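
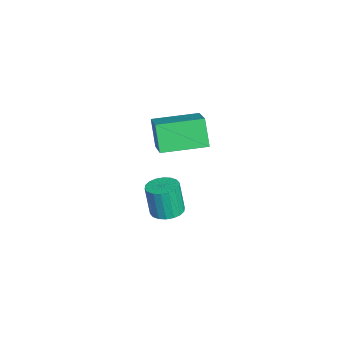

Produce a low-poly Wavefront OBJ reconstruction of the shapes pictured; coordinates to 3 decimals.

v 1.599 -0.612 -4.536
v 2.289 -0.695 -4.451
v 2.091 -0.892 -3.039
v 1.401 -0.808 -3.124
v 2.251 -0.388 -4.414
v 2.053 -0.585 -3.001
v 2.084 -0.126 -4.4
v 1.886 -0.323 -2.988
v 1.822 0.041 -4.414
v 1.623 -0.156 -3.002
v 1.515 0.078 -4.452
v 1.316 -0.119 -3.039
v 1.224 -0.021 -4.507
v 1.026 -0.218 -3.094
v 1.008 -0.237 -4.567
v 0.81 -0.434 -3.155
v 0.909 -0.528 -4.621
v 0.711 -0.725 -3.209
v 0.947 -0.835 -4.659
v 0.749 -1.032 -3.246
v 1.114 -1.097 -4.672
v 0.916 -1.294 -3.26
v 1.377 -1.264 -4.658
v 1.178 -1.461 -3.246
v 1.684 -1.301 -4.621
v 1.485 -1.498 -3.208
v 1.974 -1.202 -4.566
v 1.776 -1.399 -3.153
v 2.19 -0.986 -4.505
v 1.992 -1.183 -3.093
v 1.16 -1.218 0.8
v 2.688 -1.109 1.707
v 0.955 0.667 0.918
v 2.483 0.776 1.824
v 1.817 -1.076 -0.324
v 3.345 -0.967 0.582
v 1.612 0.809 -0.207
v 3.14 0.918 0.7
f 2 1 5
f 2 5 3
f 3 5 6
f 3 6 4
f 5 1 7
f 5 7 6
f 6 7 8
f 6 8 4
f 7 1 9
f 7 9 8
f 8 9 10
f 8 10 4
f 9 1 11
f 9 11 10
f 10 11 12
f 10 12 4
f 11 1 13
f 11 13 12
f 12 13 14
f 12 14 4
f 13 1 15
f 13 15 14
f 14 15 16
f 14 16 4
f 15 1 17
f 15 17 16
f 16 17 18
f 16 18 4
f 17 1 19
f 17 19 18
f 18 19 20
f 18 20 4
f 19 1 21
f 19 21 20
f 20 21 22
f 20 22 4
f 21 1 23
f 21 23 22
f 22 23 24
f 22 24 4
f 23 1 25
f 23 25 24
f 24 25 26
f 24 26 4
f 25 1 27
f 25 27 26
f 26 27 28
f 26 28 4
f 27 1 29
f 27 29 28
f 28 29 30
f 28 30 4
f 29 1 2
f 29 2 30
f 30 2 3
f 30 3 4
f 32 34 31
f 35 32 31
f 31 34 33
f 33 35 31
f 32 38 34
f 36 32 35
f 36 38 32
f 34 38 33
f 37 35 33
f 33 38 37
f 37 36 35
f 38 36 37



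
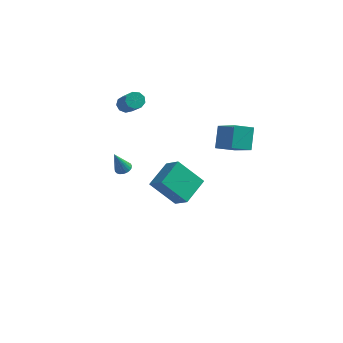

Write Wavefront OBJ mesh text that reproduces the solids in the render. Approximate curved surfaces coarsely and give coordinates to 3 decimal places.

v -2.407 -0.981 1.66
v -1.965 -1.226 1.724
v -2.813 -1.339 3.08
v -1.916 -1.029 1.788
v -1.952 -0.824 1.829
v -2.067 -0.647 1.841
v -2.241 -0.527 1.822
v -2.444 -0.485 1.774
v -2.64 -0.529 1.707
v -2.796 -0.652 1.632
v -2.885 -0.831 1.561
v -2.891 -1.036 1.508
v -2.814 -1.232 1.481
v -2.666 -1.384 1.484
v -2.474 -1.466 1.518
v -2.27 -1.465 1.577
v -2.09 -1.38 1.65
v -3.747 4.218 2.898
v -3.326 4.638 2.978
v -2.412 3.442 4.443
v -2.833 3.022 4.362
v -3.642 4.706 3.231
v -2.728 3.51 4.695
v -4.007 4.546 3.327
v -3.094 3.35 4.792
v -4.25 4.232 3.223
v -3.337 3.036 4.688
v -4.258 3.912 2.967
v -3.345 2.716 4.432
v -4.027 3.735 2.678
v -3.113 2.539 4.143
v -3.664 3.784 2.492
v -2.751 2.588 3.957
v -3.34 4.036 2.496
v -2.427 2.84 3.96
v -3.207 4.373 2.687
v -2.293 3.177 4.152
v -0.543 3.236 -4.792
v -2.113 3.207 -3.295
v 0.032 4.943 -4.157
v -1.538 4.914 -2.66
v 0.358 2.586 -3.86
v -1.212 2.557 -2.363
v 0.933 4.293 -3.225
v -0.637 4.264 -1.728
v 1.813 3.323 0.827
v 3.065 2.086 2.13
v 1.701 4.389 1.947
v 2.953 3.151 3.25
v 2.827 3.889 0.39
v 4.079 2.651 1.693
v 2.715 4.954 1.51
v 3.967 3.717 2.813
f 2 1 4
f 2 4 3
f 4 1 5
f 4 5 3
f 5 1 6
f 5 6 3
f 6 1 7
f 6 7 3
f 7 1 8
f 7 8 3
f 8 1 9
f 8 9 3
f 9 1 10
f 9 10 3
f 10 1 11
f 10 11 3
f 11 1 12
f 11 12 3
f 12 1 13
f 12 13 3
f 13 1 14
f 13 14 3
f 14 1 15
f 14 15 3
f 15 1 16
f 15 16 3
f 16 1 17
f 16 17 3
f 17 1 2
f 17 2 3
f 19 18 22
f 19 22 20
f 20 22 23
f 20 23 21
f 22 18 24
f 22 24 23
f 23 24 25
f 23 25 21
f 24 18 26
f 24 26 25
f 25 26 27
f 25 27 21
f 26 18 28
f 26 28 27
f 27 28 29
f 27 29 21
f 28 18 30
f 28 30 29
f 29 30 31
f 29 31 21
f 30 18 32
f 30 32 31
f 31 32 33
f 31 33 21
f 32 18 34
f 32 34 33
f 33 34 35
f 33 35 21
f 34 18 36
f 34 36 35
f 35 36 37
f 35 37 21
f 36 18 19
f 36 19 37
f 37 19 20
f 37 20 21
f 39 41 38
f 42 39 38
f 38 41 40
f 40 42 38
f 39 45 41
f 43 39 42
f 43 45 39
f 41 45 40
f 44 42 40
f 40 45 44
f 44 43 42
f 45 43 44
f 47 49 46
f 50 47 46
f 46 49 48
f 48 50 46
f 47 53 49
f 51 47 50
f 51 53 47
f 49 53 48
f 52 50 48
f 48 53 52
f 52 51 50
f 53 51 52



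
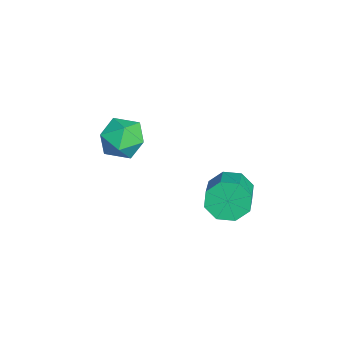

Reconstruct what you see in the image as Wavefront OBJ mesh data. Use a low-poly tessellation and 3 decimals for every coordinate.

v -2.685 -2.936 1.226
v -2.26 -3.437 2.178
v -4.42 -3.123 1.902
v -3.995 -3.624 2.854
v -3.806 -2.499 2.659
v -2.734 -2.384 2.241
v -3.946 -4.176 1.839
v -2.874 -4.061 1.421
v -3.039 -4.203 2.557
v -2.953 -3.167 3.064
v -3.727 -3.393 1.016
v -3.641 -2.357 1.523
v 0.468 1.046 1.718
v 0.805 0.567 0.907
v 2.41 0.335 1.712
v 2.072 0.814 2.522
v 0.93 1.321 0.875
v 2.535 1.09 1.68
v 0.784 1.914 1.336
v 2.389 1.683 2.141
v 0.453 1.998 2.021
v 2.058 1.767 2.826
v 0.13 1.525 2.528
v 1.735 1.293 3.333
v 0.005 0.77 2.56
v 1.61 0.539 3.365
v 0.151 0.177 2.099
v 1.756 -0.054 2.904
v 0.482 0.093 1.414
v 2.087 -0.138 2.219
f 1 12 6
f 1 6 2
f 1 2 8
f 1 8 11
f 1 11 12
f 2 6 10
f 6 12 5
f 12 11 3
f 11 8 7
f 8 2 9
f 4 10 5
f 4 5 3
f 4 3 7
f 4 7 9
f 4 9 10
f 5 10 6
f 3 5 12
f 7 3 11
f 9 7 8
f 10 9 2
f 14 13 17
f 14 17 15
f 15 17 18
f 15 18 16
f 17 13 19
f 17 19 18
f 18 19 20
f 18 20 16
f 19 13 21
f 19 21 20
f 20 21 22
f 20 22 16
f 21 13 23
f 21 23 22
f 22 23 24
f 22 24 16
f 23 13 25
f 23 25 24
f 24 25 26
f 24 26 16
f 25 13 27
f 25 27 26
f 26 27 28
f 26 28 16
f 27 13 29
f 27 29 28
f 28 29 30
f 28 30 16
f 29 13 14
f 29 14 30
f 30 14 15
f 30 15 16



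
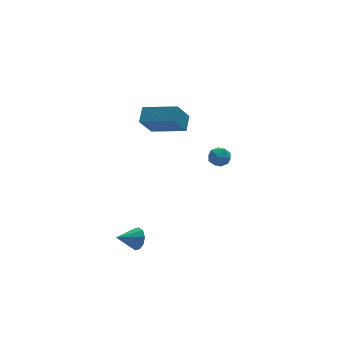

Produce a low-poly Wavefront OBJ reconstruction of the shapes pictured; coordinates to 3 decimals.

v -2.634 -2.605 -2.911
v -2.425 -2.298 -2.366
v -3.706 -2.695 -2.449
v -2.561 -2.015 -2.626
v -2.725 -1.957 -2.995
v -2.854 -2.147 -3.332
v -2.9 -2.512 -3.508
v -2.844 -2.913 -3.456
v -2.708 -3.196 -3.196
v -2.544 -3.254 -2.827
v -2.415 -3.064 -2.49
v -2.369 -2.699 -2.314
v 1.423 1.434 1.178
v 0.637 1.017 2.323
v 0.053 2.673 0.69
v -0.732 2.255 1.835
v 1.852 2.125 1.725
v 1.067 1.707 2.87
v 0.483 3.363 1.237
v -0.303 2.946 2.382
v 3.147 2.717 -2.332
v 3.39 3.02 -1.757
v 4.19 2.66 -2.743
v 4.433 2.963 -2.168
v 4.178 2.318 -2.139
v 3.533 2.353 -1.885
v 4.047 3.327 -2.615
v 3.402 3.362 -2.361
v 3.946 3.397 -1.932
v 4.027 2.773 -1.638
v 3.553 2.907 -2.862
v 3.634 2.283 -2.568
f 2 1 4
f 2 4 3
f 4 1 5
f 4 5 3
f 5 1 6
f 5 6 3
f 6 1 7
f 6 7 3
f 7 1 8
f 7 8 3
f 8 1 9
f 8 9 3
f 9 1 10
f 9 10 3
f 10 1 11
f 10 11 3
f 11 1 12
f 11 12 3
f 12 1 2
f 12 2 3
f 14 16 13
f 17 14 13
f 13 16 15
f 15 17 13
f 14 20 16
f 18 14 17
f 18 20 14
f 16 20 15
f 19 17 15
f 15 20 19
f 19 18 17
f 20 18 19
f 21 32 26
f 21 26 22
f 21 22 28
f 21 28 31
f 21 31 32
f 22 26 30
f 26 32 25
f 32 31 23
f 31 28 27
f 28 22 29
f 24 30 25
f 24 25 23
f 24 23 27
f 24 27 29
f 24 29 30
f 25 30 26
f 23 25 32
f 27 23 31
f 29 27 28
f 30 29 22



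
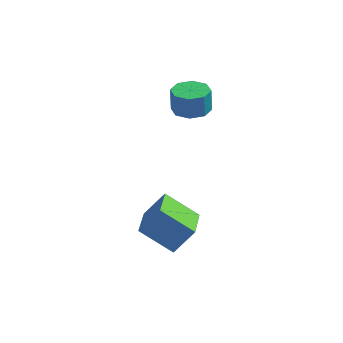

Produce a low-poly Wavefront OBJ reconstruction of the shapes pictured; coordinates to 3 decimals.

v 1.494 2.876 1.46
v 2.004 3.45 1.41
v 1.956 3.579 2.411
v 1.446 3.004 2.46
v 1.448 3.638 1.359
v 1.399 3.766 2.36
v 0.919 3.378 1.367
v 0.87 3.507 2.368
v 0.727 2.825 1.429
v 0.678 2.954 2.43
v 0.984 2.301 1.509
v 0.936 2.43 2.51
v 1.541 2.114 1.56
v 1.492 2.242 2.561
v 2.07 2.373 1.552
v 2.021 2.502 2.553
v 2.262 2.926 1.49
v 2.213 3.055 2.491
v 0.164 -1.179 -2.318
v 0.907 -0.842 -1.294
v 0.101 0.334 -2.769
v 0.844 0.671 -1.745
v 1.496 -1.391 -3.215
v 2.239 -1.054 -2.191
v 1.433 0.122 -3.666
v 2.176 0.459 -2.642
f 2 1 5
f 2 5 3
f 3 5 6
f 3 6 4
f 5 1 7
f 5 7 6
f 6 7 8
f 6 8 4
f 7 1 9
f 7 9 8
f 8 9 10
f 8 10 4
f 9 1 11
f 9 11 10
f 10 11 12
f 10 12 4
f 11 1 13
f 11 13 12
f 12 13 14
f 12 14 4
f 13 1 15
f 13 15 14
f 14 15 16
f 14 16 4
f 15 1 17
f 15 17 16
f 16 17 18
f 16 18 4
f 17 1 2
f 17 2 18
f 18 2 3
f 18 3 4
f 20 22 19
f 23 20 19
f 19 22 21
f 21 23 19
f 20 26 22
f 24 20 23
f 24 26 20
f 22 26 21
f 25 23 21
f 21 26 25
f 25 24 23
f 26 24 25



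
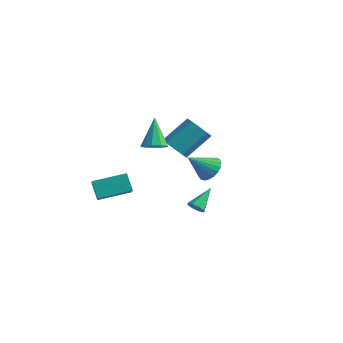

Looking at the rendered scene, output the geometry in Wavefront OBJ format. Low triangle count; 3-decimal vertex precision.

v -1.601 1.793 0.237
v -0.75 1.883 -0.24
v -0.127 3.456 1.165
v -0.979 3.367 1.643
v -1.206 2.298 -0.504
v -0.583 3.872 0.902
v -1.847 2.477 -0.42
v -1.224 4.051 0.985
v -2.372 2.336 -0.029
v -1.75 3.91 1.376
v -2.538 1.941 0.486
v -1.915 3.515 1.892
v -2.265 1.477 0.885
v -1.642 3.05 2.291
v -1.682 1.16 0.981
v -1.059 2.734 2.387
v -1.061 1.14 0.729
v -0.438 2.714 2.134
v -0.693 1.425 0.246
v -0.07 2.999 1.652
v 2.753 -1.487 -1.585
v 3.343 -1.471 -1.592
v 2.727 -0.093 -0.595
v 3.16 -1.234 -1.93
v 2.739 -1.145 -2.066
v 2.326 -1.257 -1.921
v 2.164 -1.503 -1.579
v 2.347 -1.74 -1.241
v 2.768 -1.828 -1.104
v 3.181 -1.717 -1.25
v -3.822 -3.114 -1.359
v -2.7 -4.294 -0.197
v -2.558 -1.502 -0.942
v -1.437 -2.682 0.221
v -3.103 -3.418 -2.361
v -1.982 -4.598 -1.198
v -1.84 -1.806 -1.943
v -0.718 -2.986 -0.781
v -1.048 4.491 -2.541
v -0.395 4.781 -1.885
v -1.792 3.269 -1.259
v -0.7 5.036 -1.819
v -1.065 5.198 -1.877
v -1.427 5.236 -2.05
v -1.724 5.146 -2.308
v -1.904 4.943 -2.606
v -1.936 4.661 -2.893
v -1.814 4.35 -3.119
v -1.561 4.063 -3.245
v -1.218 3.85 -3.249
v -0.846 3.748 -3.131
v -0.509 3.774 -2.911
v -0.266 3.924 -2.627
v -0.157 4.172 -2.328
v -0.203 4.475 -2.065
v -1.644 0.043 1.184
v -1.17 0.721 1.036
v -2.456 0.997 2.956
v -1.678 0.775 0.774
v -2.17 0.487 0.704
v -2.416 -0.009 0.858
v -2.3 -0.481 1.165
v -1.877 -0.707 1.481
v -1.345 -0.583 1.658
v -0.952 -0.166 1.614
v -0.883 0.349 1.368
f 2 1 5
f 2 5 3
f 3 5 6
f 3 6 4
f 5 1 7
f 5 7 6
f 6 7 8
f 6 8 4
f 7 1 9
f 7 9 8
f 8 9 10
f 8 10 4
f 9 1 11
f 9 11 10
f 10 11 12
f 10 12 4
f 11 1 13
f 11 13 12
f 12 13 14
f 12 14 4
f 13 1 15
f 13 15 14
f 14 15 16
f 14 16 4
f 15 1 17
f 15 17 16
f 16 17 18
f 16 18 4
f 17 1 19
f 17 19 18
f 18 19 20
f 18 20 4
f 19 1 2
f 19 2 20
f 20 2 3
f 20 3 4
f 22 21 24
f 22 24 23
f 24 21 25
f 24 25 23
f 25 21 26
f 25 26 23
f 26 21 27
f 26 27 23
f 27 21 28
f 27 28 23
f 28 21 29
f 28 29 23
f 29 21 30
f 29 30 23
f 30 21 22
f 30 22 23
f 32 34 31
f 35 32 31
f 31 34 33
f 33 35 31
f 32 38 34
f 36 32 35
f 36 38 32
f 34 38 33
f 37 35 33
f 33 38 37
f 37 36 35
f 38 36 37
f 40 39 42
f 40 42 41
f 42 39 43
f 42 43 41
f 43 39 44
f 43 44 41
f 44 39 45
f 44 45 41
f 45 39 46
f 45 46 41
f 46 39 47
f 46 47 41
f 47 39 48
f 47 48 41
f 48 39 49
f 48 49 41
f 49 39 50
f 49 50 41
f 50 39 51
f 50 51 41
f 51 39 52
f 51 52 41
f 52 39 53
f 52 53 41
f 53 39 54
f 53 54 41
f 54 39 55
f 54 55 41
f 55 39 40
f 55 40 41
f 57 56 59
f 57 59 58
f 59 56 60
f 59 60 58
f 60 56 61
f 60 61 58
f 61 56 62
f 61 62 58
f 62 56 63
f 62 63 58
f 63 56 64
f 63 64 58
f 64 56 65
f 64 65 58
f 65 56 66
f 65 66 58
f 66 56 57
f 66 57 58



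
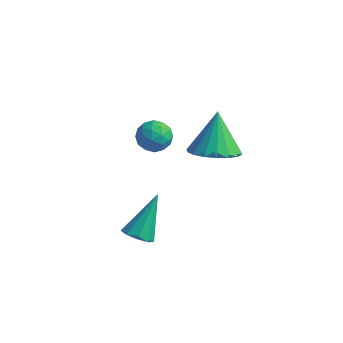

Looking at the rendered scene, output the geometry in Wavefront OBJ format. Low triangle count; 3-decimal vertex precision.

v 0.905 2.282 0.382
v 1.411 1.549 0.899
v 0.555 3.138 1.938
v 1.741 1.854 0.806
v 1.905 2.243 0.629
v 1.871 2.641 0.403
v 1.646 2.967 0.172
v 1.274 3.158 -0.016
v 0.829 3.175 -0.126
v 0.4 3.016 -0.135
v 0.07 2.711 -0.042
v -0.094 2.321 0.135
v -0.06 1.924 0.361
v 0.165 1.598 0.592
v 0.537 1.407 0.78
v 0.982 1.389 0.89
v 0.387 -2.342 -0.798
v 0.752 -1.958 -1.157
v 0.513 -1.118 0.638
v 0.33 -1.854 -1.208
v -0.066 -1.978 -1.067
v -0.25 -2.272 -0.8
v -0.136 -2.599 -0.532
v 0.223 -2.805 -0.388
v 0.658 -2.794 -0.436
v 0.966 -2.572 -0.653
v 1.003 -2.242 -0.937
v -0.769 0.338 2.596
v -0.126 0.458 2.333
v -0.374 -0.578 3.147
v 0.269 -0.458 2.884
v -0.004 -0.018 3.362
v -0.248 0.548 3.021
v -0.252 -0.668 2.459
v -0.496 -0.102 2.118
v 0.193 -0.164 2.249
v 0.347 0.238 2.807
v -0.847 -0.358 2.673
v -0.693 0.044 3.231
v -0.483 0.478 2.416
v -0.017 -0.598 3.064
v -0.178 -0.34 3.345
v 0.2 -0.269 3.19
v -0.554 0.532 2.82
v -0.176 0.602 2.666
v -0.104 0.322 3.271
v -0.324 -0.722 2.814
v 0.054 -0.652 2.66
v -0.7 0.149 2.29
v -0.322 0.22 2.135
v -0.396 -0.442 2.209
v 0.083 0.183 2.212
v 0.316 -0.355 2.536
v 0.01 -0.479 2.286
v -0.134 -0.146 2.086
v 0.173 0.419 2.54
v 0.406 -0.119 2.864
v 0.245 0.14 3.145
v 0.102 0.472 2.944
v 0.361 0.054 2.49
v -0.906 -0.001 2.616
v -0.673 -0.539 2.94
v -0.602 -0.592 2.536
v -0.745 -0.26 2.335
v -0.816 0.235 2.944
v -0.583 -0.303 3.268
v -0.366 0.026 3.394
v -0.51 0.359 3.194
v -0.861 -0.174 2.99
f 2 1 4
f 2 4 3
f 4 1 5
f 4 5 3
f 5 1 6
f 5 6 3
f 6 1 7
f 6 7 3
f 7 1 8
f 7 8 3
f 8 1 9
f 8 9 3
f 9 1 10
f 9 10 3
f 10 1 11
f 10 11 3
f 11 1 12
f 11 12 3
f 12 1 13
f 12 13 3
f 13 1 14
f 13 14 3
f 14 1 15
f 14 15 3
f 15 1 16
f 15 16 3
f 16 1 2
f 16 2 3
f 18 17 20
f 18 20 19
f 20 17 21
f 20 21 19
f 21 17 22
f 21 22 19
f 22 17 23
f 22 23 19
f 23 17 24
f 23 24 19
f 24 17 25
f 24 25 19
f 25 17 26
f 25 26 19
f 26 17 27
f 26 27 19
f 27 17 18
f 27 18 19
f 28 65 44
f 65 39 68
f 44 68 33
f 65 68 44
f 28 44 40
f 44 33 45
f 40 45 29
f 44 45 40
f 28 40 49
f 40 29 50
f 49 50 35
f 40 50 49
f 28 49 61
f 49 35 64
f 61 64 38
f 49 64 61
f 28 61 65
f 61 38 69
f 65 69 39
f 61 69 65
f 29 45 56
f 45 33 59
f 56 59 37
f 45 59 56
f 33 68 46
f 68 39 67
f 46 67 32
f 68 67 46
f 39 69 66
f 69 38 62
f 66 62 30
f 69 62 66
f 38 64 63
f 64 35 51
f 63 51 34
f 64 51 63
f 35 50 55
f 50 29 52
f 55 52 36
f 50 52 55
f 31 57 43
f 57 37 58
f 43 58 32
f 57 58 43
f 31 43 41
f 43 32 42
f 41 42 30
f 43 42 41
f 31 41 48
f 41 30 47
f 48 47 34
f 41 47 48
f 31 48 53
f 48 34 54
f 53 54 36
f 48 54 53
f 31 53 57
f 53 36 60
f 57 60 37
f 53 60 57
f 32 58 46
f 58 37 59
f 46 59 33
f 58 59 46
f 30 42 66
f 42 32 67
f 66 67 39
f 42 67 66
f 34 47 63
f 47 30 62
f 63 62 38
f 47 62 63
f 36 54 55
f 54 34 51
f 55 51 35
f 54 51 55
f 37 60 56
f 60 36 52
f 56 52 29
f 60 52 56



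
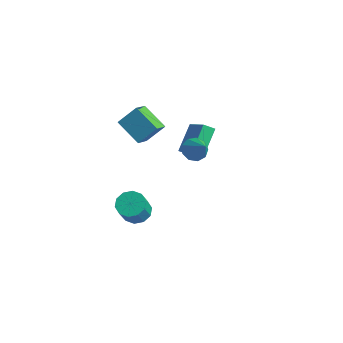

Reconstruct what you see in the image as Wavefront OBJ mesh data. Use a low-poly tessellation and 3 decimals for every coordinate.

v 2.481 0.694 2.964
v 2.993 0.426 2.383
v 3.639 0.366 4.136
v 3.067 0.976 2.464
v 2.866 1.394 2.78
v 2.485 1.485 3.181
v 2.102 1.205 3.481
v 1.897 0.687 3.539
v 1.964 0.171 3.328
v 2.274 -0.099 2.946
v 2.68 0.001 2.573
v -0.398 2.262 0.052
v -0.92 3.75 1.331
v 0.06 2.775 -0.357
v -0.463 4.262 0.922
v 1.183 1.798 1.238
v 0.66 3.285 2.517
v 1.64 2.31 0.829
v 1.118 3.798 2.108
v -0.414 -0.999 2.794
v -2.068 -1.03 3.709
v -0.821 0.069 2.095
v -2.474 0.038 3.01
v 0.174 -0.058 3.89
v -1.479 -0.089 4.805
v -0.232 1.01 3.191
v -1.886 0.979 4.106
v -1.248 -0.419 -4.514
v -0.772 -1.078 -5.006
v -0.396 -1.919 -3.519
v -0.872 -1.261 -3.026
v -0.395 -0.652 -4.861
v -0.019 -1.494 -3.373
v -0.343 -0.137 -4.583
v 0.032 -0.979 -3.095
v -0.637 0.269 -4.278
v -0.262 -0.572 -2.791
v -1.164 0.413 -4.064
v -0.789 -0.428 -2.576
v -1.724 0.239 -4.021
v -1.348 -0.602 -2.534
v -2.101 -0.186 -4.167
v -1.725 -1.028 -2.679
v -2.152 -0.701 -4.445
v -1.777 -1.543 -2.957
v -1.858 -1.108 -4.749
v -1.483 -1.949 -3.262
v -1.331 -1.252 -4.964
v -0.956 -2.093 -3.476
f 2 1 4
f 2 4 3
f 4 1 5
f 4 5 3
f 5 1 6
f 5 6 3
f 6 1 7
f 6 7 3
f 7 1 8
f 7 8 3
f 8 1 9
f 8 9 3
f 9 1 10
f 9 10 3
f 10 1 11
f 10 11 3
f 11 1 2
f 11 2 3
f 13 15 12
f 16 13 12
f 12 15 14
f 14 16 12
f 13 19 15
f 17 13 16
f 17 19 13
f 15 19 14
f 18 16 14
f 14 19 18
f 18 17 16
f 19 17 18
f 21 23 20
f 24 21 20
f 20 23 22
f 22 24 20
f 21 27 23
f 25 21 24
f 25 27 21
f 23 27 22
f 26 24 22
f 22 27 26
f 26 25 24
f 27 25 26
f 29 28 32
f 29 32 30
f 30 32 33
f 30 33 31
f 32 28 34
f 32 34 33
f 33 34 35
f 33 35 31
f 34 28 36
f 34 36 35
f 35 36 37
f 35 37 31
f 36 28 38
f 36 38 37
f 37 38 39
f 37 39 31
f 38 28 40
f 38 40 39
f 39 40 41
f 39 41 31
f 40 28 42
f 40 42 41
f 41 42 43
f 41 43 31
f 42 28 44
f 42 44 43
f 43 44 45
f 43 45 31
f 44 28 46
f 44 46 45
f 45 46 47
f 45 47 31
f 46 28 48
f 46 48 47
f 47 48 49
f 47 49 31
f 48 28 29
f 48 29 49
f 49 29 30
f 49 30 31



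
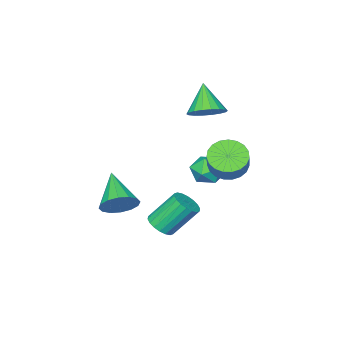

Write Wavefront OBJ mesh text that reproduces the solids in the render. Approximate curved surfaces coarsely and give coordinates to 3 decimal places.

v 3.755 -1.572 -2.008
v 4.582 -2.08 -2.146
v 2.945 -3.208 -0.852
v 4.66 -1.817 -1.72
v 4.495 -1.489 -1.37
v 4.132 -1.182 -1.191
v 3.668 -0.981 -1.231
v 3.228 -0.938 -1.479
v 2.929 -1.065 -1.869
v 2.851 -1.328 -2.296
v 3.016 -1.656 -2.645
v 3.379 -1.963 -2.824
v 3.843 -2.164 -2.784
v 4.283 -2.207 -2.536
v -2.054 -2.129 1.956
v -1.36 -1.699 2.516
v -2.626 -3.091 3.404
v -1.704 -1.427 2.56
v -2.118 -1.295 2.485
v -2.519 -1.327 2.305
v -2.827 -1.519 2.056
v -2.983 -1.831 1.787
v -2.955 -2.203 1.552
v -2.748 -2.559 1.396
v -2.404 -2.831 1.352
v -1.991 -2.963 1.427
v -1.59 -2.931 1.607
v -1.281 -2.739 1.856
v -1.125 -2.427 2.125
v -1.154 -2.056 2.36
v -2.13 -0.649 -0.97
v -1.241 -0.975 -1.323
v -0.481 -0.156 -0.163
v -1.37 0.169 0.19
v -1.296 -0.618 -1.538
v -0.536 0.2 -0.379
v -1.495 -0.267 -1.656
v -0.734 0.551 -0.496
v -1.803 0.017 -1.655
v -1.043 0.836 -0.495
v -2.168 0.187 -1.535
v -1.408 1.005 -0.375
v -2.527 0.212 -1.317
v -1.767 1.03 -0.158
v -2.817 0.088 -1.04
v -2.057 0.907 0.12
v -2.988 -0.163 -0.75
v -2.228 0.655 0.409
v -3.011 -0.499 -0.499
v -2.251 0.32 0.661
v -2.881 -0.86 -0.328
v -2.121 -0.042 0.831
v -2.622 -1.185 -0.269
v -1.862 -0.367 0.89
v -2.278 -1.417 -0.331
v -1.517 -0.599 0.829
v -1.908 -1.517 -0.503
v -1.148 -0.699 0.656
v -1.576 -1.466 -0.756
v -0.816 -0.648 0.403
v -1.341 -1.274 -1.046
v -0.58 -0.456 0.114
v 2.051 -0.665 -3.627
v 2.71 -0.658 -3.208
v 1.727 0.093 -1.675
v 1.069 0.085 -2.093
v 2.711 -0.346 -3.36
v 1.729 0.405 -1.827
v 2.582 -0.097 -3.565
v 1.599 0.654 -2.031
v 2.348 0.039 -3.782
v 1.365 0.79 -2.248
v 2.055 0.036 -3.968
v 1.072 0.787 -2.435
v 1.761 -0.106 -4.087
v 0.779 0.645 -2.553
v 1.525 -0.359 -4.114
v 0.542 0.392 -2.581
v 1.393 -0.673 -4.045
v 0.41 0.078 -2.512
v 1.391 -0.985 -3.893
v 0.409 -0.234 -2.36
v 1.521 -1.234 -3.689
v 0.538 -0.483 -2.155
v 1.755 -1.37 -3.472
v 0.772 -0.619 -1.938
v 2.048 -1.367 -3.285
v 1.065 -0.616 -1.752
v 2.341 -1.225 -3.167
v 1.359 -0.474 -1.633
v 2.578 -0.972 -3.139
v 1.595 -0.221 -1.606
v -2.229 -1.677 -2.786
v -1.589 -1.97 -2.107
v -3.191 -2.87 -2.393
v -2.551 -3.163 -1.714
v -3.043 -2.326 -1.595
v -2.448 -1.589 -1.837
v -2.332 -3.251 -2.663
v -1.737 -2.514 -2.905
v -1.653 -2.943 -2.031
v -2.092 -2.371 -1.37
v -2.688 -2.469 -3.13
v -3.127 -1.897 -2.469
f 2 1 4
f 2 4 3
f 4 1 5
f 4 5 3
f 5 1 6
f 5 6 3
f 6 1 7
f 6 7 3
f 7 1 8
f 7 8 3
f 8 1 9
f 8 9 3
f 9 1 10
f 9 10 3
f 10 1 11
f 10 11 3
f 11 1 12
f 11 12 3
f 12 1 13
f 12 13 3
f 13 1 14
f 13 14 3
f 14 1 2
f 14 2 3
f 16 15 18
f 16 18 17
f 18 15 19
f 18 19 17
f 19 15 20
f 19 20 17
f 20 15 21
f 20 21 17
f 21 15 22
f 21 22 17
f 22 15 23
f 22 23 17
f 23 15 24
f 23 24 17
f 24 15 25
f 24 25 17
f 25 15 26
f 25 26 17
f 26 15 27
f 26 27 17
f 27 15 28
f 27 28 17
f 28 15 29
f 28 29 17
f 29 15 30
f 29 30 17
f 30 15 16
f 30 16 17
f 32 31 35
f 32 35 33
f 33 35 36
f 33 36 34
f 35 31 37
f 35 37 36
f 36 37 38
f 36 38 34
f 37 31 39
f 37 39 38
f 38 39 40
f 38 40 34
f 39 31 41
f 39 41 40
f 40 41 42
f 40 42 34
f 41 31 43
f 41 43 42
f 42 43 44
f 42 44 34
f 43 31 45
f 43 45 44
f 44 45 46
f 44 46 34
f 45 31 47
f 45 47 46
f 46 47 48
f 46 48 34
f 47 31 49
f 47 49 48
f 48 49 50
f 48 50 34
f 49 31 51
f 49 51 50
f 50 51 52
f 50 52 34
f 51 31 53
f 51 53 52
f 52 53 54
f 52 54 34
f 53 31 55
f 53 55 54
f 54 55 56
f 54 56 34
f 55 31 57
f 55 57 56
f 56 57 58
f 56 58 34
f 57 31 59
f 57 59 58
f 58 59 60
f 58 60 34
f 59 31 61
f 59 61 60
f 60 61 62
f 60 62 34
f 61 31 32
f 61 32 62
f 62 32 33
f 62 33 34
f 64 63 67
f 64 67 65
f 65 67 68
f 65 68 66
f 67 63 69
f 67 69 68
f 68 69 70
f 68 70 66
f 69 63 71
f 69 71 70
f 70 71 72
f 70 72 66
f 71 63 73
f 71 73 72
f 72 73 74
f 72 74 66
f 73 63 75
f 73 75 74
f 74 75 76
f 74 76 66
f 75 63 77
f 75 77 76
f 76 77 78
f 76 78 66
f 77 63 79
f 77 79 78
f 78 79 80
f 78 80 66
f 79 63 81
f 79 81 80
f 80 81 82
f 80 82 66
f 81 63 83
f 81 83 82
f 82 83 84
f 82 84 66
f 83 63 85
f 83 85 84
f 84 85 86
f 84 86 66
f 85 63 87
f 85 87 86
f 86 87 88
f 86 88 66
f 87 63 89
f 87 89 88
f 88 89 90
f 88 90 66
f 89 63 91
f 89 91 90
f 90 91 92
f 90 92 66
f 91 63 64
f 91 64 92
f 92 64 65
f 92 65 66
f 93 104 98
f 93 98 94
f 93 94 100
f 93 100 103
f 93 103 104
f 94 98 102
f 98 104 97
f 104 103 95
f 103 100 99
f 100 94 101
f 96 102 97
f 96 97 95
f 96 95 99
f 96 99 101
f 96 101 102
f 97 102 98
f 95 97 104
f 99 95 103
f 101 99 100
f 102 101 94



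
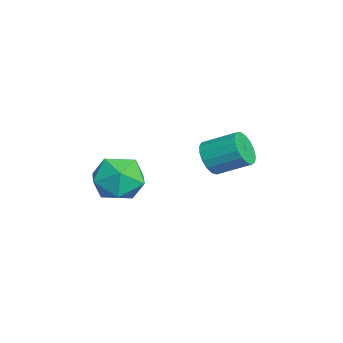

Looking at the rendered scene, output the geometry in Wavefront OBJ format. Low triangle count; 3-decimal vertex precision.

v -0.151 2.206 -2.963
v 0.313 2.425 -3.615
v 0.716 3.733 -2.889
v 0.251 3.514 -2.237
v -0.044 2.58 -3.696
v 0.359 3.888 -2.97
v -0.425 2.649 -3.609
v -0.023 3.957 -2.883
v -0.744 2.616 -3.374
v -0.341 3.925 -2.648
v -0.927 2.49 -3.045
v -0.524 3.799 -2.319
v -0.932 2.298 -2.697
v -0.529 3.607 -1.971
v -0.759 2.086 -2.41
v -0.356 3.394 -1.684
v -0.446 1.9 -2.25
v -0.043 3.209 -1.523
v -0.066 1.785 -2.253
v 0.337 3.094 -1.526
v 0.295 1.766 -2.419
v 0.698 3.075 -1.692
v 0.553 1.848 -2.709
v 0.956 3.157 -1.983
v 0.65 2.012 -3.058
v 1.053 3.32 -2.332
v 0.563 2.22 -3.385
v 0.966 3.528 -2.659
v 2.221 -0.752 -1.622
v 2.981 -0.471 -2.463
v 1.799 -2.349 -2.537
v 2.559 -2.068 -3.378
v 2.945 -2.353 -2.314
v 3.206 -1.366 -1.748
v 1.574 -1.454 -3.252
v 1.835 -0.467 -2.686
v 2.581 -0.905 -3.47
v 3.428 -1.461 -2.89
v 1.352 -1.359 -2.11
v 2.199 -1.915 -1.53
f 2 1 5
f 2 5 3
f 3 5 6
f 3 6 4
f 5 1 7
f 5 7 6
f 6 7 8
f 6 8 4
f 7 1 9
f 7 9 8
f 8 9 10
f 8 10 4
f 9 1 11
f 9 11 10
f 10 11 12
f 10 12 4
f 11 1 13
f 11 13 12
f 12 13 14
f 12 14 4
f 13 1 15
f 13 15 14
f 14 15 16
f 14 16 4
f 15 1 17
f 15 17 16
f 16 17 18
f 16 18 4
f 17 1 19
f 17 19 18
f 18 19 20
f 18 20 4
f 19 1 21
f 19 21 20
f 20 21 22
f 20 22 4
f 21 1 23
f 21 23 22
f 22 23 24
f 22 24 4
f 23 1 25
f 23 25 24
f 24 25 26
f 24 26 4
f 25 1 27
f 25 27 26
f 26 27 28
f 26 28 4
f 27 1 2
f 27 2 28
f 28 2 3
f 28 3 4
f 29 40 34
f 29 34 30
f 29 30 36
f 29 36 39
f 29 39 40
f 30 34 38
f 34 40 33
f 40 39 31
f 39 36 35
f 36 30 37
f 32 38 33
f 32 33 31
f 32 31 35
f 32 35 37
f 32 37 38
f 33 38 34
f 31 33 40
f 35 31 39
f 37 35 36
f 38 37 30



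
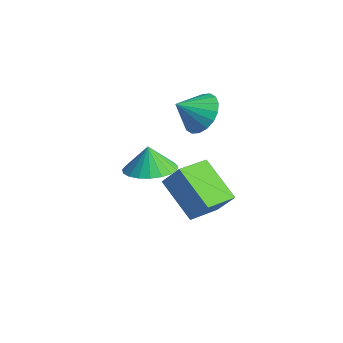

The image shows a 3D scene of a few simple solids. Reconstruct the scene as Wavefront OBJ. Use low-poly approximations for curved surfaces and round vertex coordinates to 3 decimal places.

v 1.804 -1.469 -1.068
v 2.398 -1.144 -0.138
v 1.571 -0.021 -1.426
v 2.165 0.304 -0.496
v 3.455 -1.464 -2.124
v 4.049 -1.139 -1.194
v 3.222 -0.016 -2.482
v 3.816 0.309 -1.552
v 2.636 -0.349 2.698
v 3.462 -0.735 2.577
v 2.324 -1.251 3.442
v 3.523 -0.49 2.899
v 3.407 -0.217 3.181
v 3.139 0.03 3.368
v 2.772 0.202 3.422
v 2.377 0.264 3.332
v 2.034 0.205 3.117
v 1.81 0.037 2.819
v 1.749 -0.209 2.497
v 1.865 -0.482 2.214
v 2.133 -0.729 2.028
v 2.5 -0.901 1.974
v 2.895 -0.963 2.063
v 3.238 -0.904 2.278
v 2.504 -2.518 0.651
v 3.444 -2.306 0.88
v 2.236 -2.402 1.649
v 3.29 -1.933 0.795
v 3.001 -1.662 0.686
v 2.625 -1.538 0.57
v 2.229 -1.584 0.469
v 1.88 -1.792 0.399
v 1.64 -2.125 0.373
v 1.548 -2.525 0.394
v 1.622 -2.925 0.461
v 1.849 -3.254 0.56
v 2.189 -3.456 0.675
v 2.583 -3.495 0.785
v 2.964 -3.366 0.873
v 3.266 -3.09 0.922
v 3.435 -2.715 0.925
f 2 4 1
f 5 2 1
f 1 4 3
f 3 5 1
f 2 8 4
f 6 2 5
f 6 8 2
f 4 8 3
f 7 5 3
f 3 8 7
f 7 6 5
f 8 6 7
f 10 9 12
f 10 12 11
f 12 9 13
f 12 13 11
f 13 9 14
f 13 14 11
f 14 9 15
f 14 15 11
f 15 9 16
f 15 16 11
f 16 9 17
f 16 17 11
f 17 9 18
f 17 18 11
f 18 9 19
f 18 19 11
f 19 9 20
f 19 20 11
f 20 9 21
f 20 21 11
f 21 9 22
f 21 22 11
f 22 9 23
f 22 23 11
f 23 9 24
f 23 24 11
f 24 9 10
f 24 10 11
f 26 25 28
f 26 28 27
f 28 25 29
f 28 29 27
f 29 25 30
f 29 30 27
f 30 25 31
f 30 31 27
f 31 25 32
f 31 32 27
f 32 25 33
f 32 33 27
f 33 25 34
f 33 34 27
f 34 25 35
f 34 35 27
f 35 25 36
f 35 36 27
f 36 25 37
f 36 37 27
f 37 25 38
f 37 38 27
f 38 25 39
f 38 39 27
f 39 25 40
f 39 40 27
f 40 25 41
f 40 41 27
f 41 25 26
f 41 26 27



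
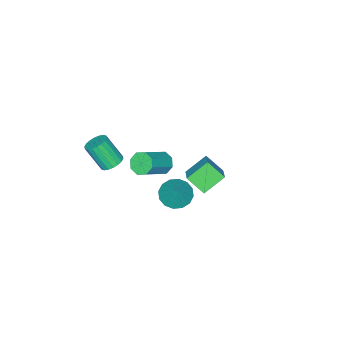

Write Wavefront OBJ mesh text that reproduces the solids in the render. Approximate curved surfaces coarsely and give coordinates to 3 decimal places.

v -3.396 -3.343 -2.44
v -2.955 -3.247 -3.039
v -1.364 -3.32 -1.879
v -1.804 -3.417 -1.28
v -3.108 -2.749 -2.796
v -1.517 -2.823 -1.637
v -3.43 -2.6 -2.345
v -1.839 -2.673 -1.186
v -3.732 -2.886 -1.949
v -2.141 -2.96 -0.79
v -3.836 -3.44 -1.841
v -2.245 -3.513 -0.681
v -3.683 -3.937 -2.083
v -2.092 -4.011 -0.924
v -3.361 -4.087 -2.534
v -1.77 -4.16 -1.375
v -3.059 -3.8 -2.93
v -1.468 -3.874 -1.771
v 0.171 0.667 0.397
v 0.841 1.041 -0.092
v 0.809 1.233 1.703
v 0.506 1.371 -0.072
v 0.081 1.513 0.074
v -0.32 1.428 0.307
v -0.589 1.139 0.564
v -0.655 0.724 0.776
v -0.499 0.293 0.887
v -0.164 -0.037 0.866
v 0.261 -0.179 0.72
v 0.662 -0.094 0.487
v 0.931 0.195 0.23
v 0.996 0.61 0.018
v 0.752 1.783 3.515
v -0.296 2.235 4.327
v 0.527 2.702 2.714
v -0.52 3.154 3.525
v 1.6 2.566 4.175
v 0.553 3.018 4.986
v 1.376 3.485 3.373
v 0.328 3.937 4.185
v 0.628 -3.281 0.807
v 1.232 -3.484 0.569
v 1.476 -4.382 1.956
v 0.872 -4.179 2.193
v 1.301 -3.231 0.721
v 1.545 -4.129 2.107
v 1.236 -2.988 0.89
v 1.48 -3.887 2.276
v 1.051 -2.803 1.042
v 1.295 -3.702 2.428
v 0.783 -2.713 1.148
v 1.026 -3.611 2.534
v 0.483 -2.735 1.186
v 0.727 -3.634 2.572
v 0.212 -2.865 1.149
v 0.456 -3.764 2.535
v 0.024 -3.078 1.044
v 0.268 -3.976 2.431
v -0.045 -3.331 0.893
v 0.199 -4.229 2.279
v 0.02 -3.573 0.724
v 0.264 -4.472 2.11
v 0.205 -3.758 0.572
v 0.449 -4.657 1.958
v 0.474 -3.849 0.466
v 0.717 -4.747 1.852
v 0.773 -3.826 0.428
v 1.017 -4.725 1.814
v 1.044 -3.696 0.465
v 1.288 -4.595 1.851
f 2 1 5
f 2 5 3
f 3 5 6
f 3 6 4
f 5 1 7
f 5 7 6
f 6 7 8
f 6 8 4
f 7 1 9
f 7 9 8
f 8 9 10
f 8 10 4
f 9 1 11
f 9 11 10
f 10 11 12
f 10 12 4
f 11 1 13
f 11 13 12
f 12 13 14
f 12 14 4
f 13 1 15
f 13 15 14
f 14 15 16
f 14 16 4
f 15 1 17
f 15 17 16
f 16 17 18
f 16 18 4
f 17 1 2
f 17 2 18
f 18 2 3
f 18 3 4
f 20 19 22
f 20 22 21
f 22 19 23
f 22 23 21
f 23 19 24
f 23 24 21
f 24 19 25
f 24 25 21
f 25 19 26
f 25 26 21
f 26 19 27
f 26 27 21
f 27 19 28
f 27 28 21
f 28 19 29
f 28 29 21
f 29 19 30
f 29 30 21
f 30 19 31
f 30 31 21
f 31 19 32
f 31 32 21
f 32 19 20
f 32 20 21
f 34 36 33
f 37 34 33
f 33 36 35
f 35 37 33
f 34 40 36
f 38 34 37
f 38 40 34
f 36 40 35
f 39 37 35
f 35 40 39
f 39 38 37
f 40 38 39
f 42 41 45
f 42 45 43
f 43 45 46
f 43 46 44
f 45 41 47
f 45 47 46
f 46 47 48
f 46 48 44
f 47 41 49
f 47 49 48
f 48 49 50
f 48 50 44
f 49 41 51
f 49 51 50
f 50 51 52
f 50 52 44
f 51 41 53
f 51 53 52
f 52 53 54
f 52 54 44
f 53 41 55
f 53 55 54
f 54 55 56
f 54 56 44
f 55 41 57
f 55 57 56
f 56 57 58
f 56 58 44
f 57 41 59
f 57 59 58
f 58 59 60
f 58 60 44
f 59 41 61
f 59 61 60
f 60 61 62
f 60 62 44
f 61 41 63
f 61 63 62
f 62 63 64
f 62 64 44
f 63 41 65
f 63 65 64
f 64 65 66
f 64 66 44
f 65 41 67
f 65 67 66
f 66 67 68
f 66 68 44
f 67 41 69
f 67 69 68
f 68 69 70
f 68 70 44
f 69 41 42
f 69 42 70
f 70 42 43
f 70 43 44



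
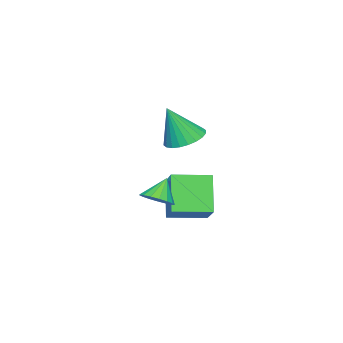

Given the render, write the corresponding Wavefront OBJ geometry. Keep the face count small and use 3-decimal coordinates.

v -0.377 2.947 0.738
v 0.525 3.235 0.531
v 0.197 2.413 2.502
v 0.378 3.552 0.676
v 0.115 3.778 0.829
v -0.222 3.876 0.969
v -0.583 3.833 1.074
v -0.913 3.656 1.128
v -1.161 3.37 1.122
v -1.29 3.02 1.058
v -1.28 2.659 0.945
v -1.133 2.342 0.801
v -0.87 2.116 0.647
v -0.532 2.018 0.507
v -0.171 2.061 0.403
v 0.158 2.238 0.349
v 0.407 2.524 0.355
v 0.536 2.874 0.419
v 1.718 2.825 -2.151
v 2.316 2.55 -1.732
v 1.042 2.915 -1.129
v 2.368 2.92 -1.73
v 2.271 3.268 -1.825
v 2.048 3.514 -1.994
v 1.749 3.603 -2.2
v 1.443 3.513 -2.394
v 1.201 3.266 -2.533
v 1.076 2.917 -2.585
v 1.099 2.548 -2.537
v 1.264 2.242 -2.401
v 1.533 2.069 -2.207
v 1.844 2.07 -2.001
v 2.127 2.243 -1.83
v -2.005 1.06 -2.714
v -0.866 1.994 -1.751
v -3.084 2.496 -2.83
v -1.945 3.43 -1.867
v -1.035 1.65 -4.433
v 0.104 2.584 -3.47
v -2.114 3.086 -4.549
v -0.975 4.02 -3.586
f 2 1 4
f 2 4 3
f 4 1 5
f 4 5 3
f 5 1 6
f 5 6 3
f 6 1 7
f 6 7 3
f 7 1 8
f 7 8 3
f 8 1 9
f 8 9 3
f 9 1 10
f 9 10 3
f 10 1 11
f 10 11 3
f 11 1 12
f 11 12 3
f 12 1 13
f 12 13 3
f 13 1 14
f 13 14 3
f 14 1 15
f 14 15 3
f 15 1 16
f 15 16 3
f 16 1 17
f 16 17 3
f 17 1 18
f 17 18 3
f 18 1 2
f 18 2 3
f 20 19 22
f 20 22 21
f 22 19 23
f 22 23 21
f 23 19 24
f 23 24 21
f 24 19 25
f 24 25 21
f 25 19 26
f 25 26 21
f 26 19 27
f 26 27 21
f 27 19 28
f 27 28 21
f 28 19 29
f 28 29 21
f 29 19 30
f 29 30 21
f 30 19 31
f 30 31 21
f 31 19 32
f 31 32 21
f 32 19 33
f 32 33 21
f 33 19 20
f 33 20 21
f 35 37 34
f 38 35 34
f 34 37 36
f 36 38 34
f 35 41 37
f 39 35 38
f 39 41 35
f 37 41 36
f 40 38 36
f 36 41 40
f 40 39 38
f 41 39 40



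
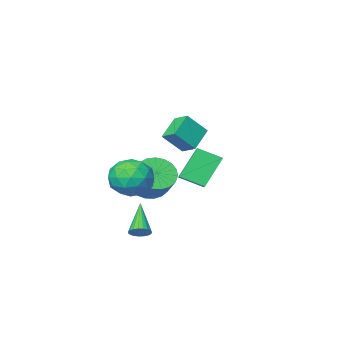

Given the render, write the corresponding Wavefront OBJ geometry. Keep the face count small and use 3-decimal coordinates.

v -4.305 -1.217 0.134
v -3.354 -1.988 0.703
v -3.943 -0.509 0.488
v -2.992 -1.28 1.058
v -3.188 -1 -1.438
v -2.237 -1.771 -0.868
v -2.826 -0.292 -1.083
v -1.875 -1.063 -0.514
v 2.852 3.686 -1.372
v 3.104 3.298 -1.609
v 2.168 2.494 -0.148
v 3.25 3.364 -1.463
v 3.327 3.485 -1.302
v 3.321 3.642 -1.153
v 3.235 3.805 -1.041
v 3.083 3.949 -0.987
v 2.89 4.047 -0.999
v 2.691 4.082 -1.076
v 2.52 4.049 -1.203
v 2.406 3.953 -1.36
v 2.369 3.812 -1.519
v 2.416 3.648 -1.653
v 2.538 3.491 -1.737
v 2.715 3.368 -1.759
v 2.915 3.299 -1.714
v 0.473 0.205 -0.035
v 0.973 -0.434 0.55
v 1.186 0.677 1.58
v 0.687 1.315 0.995
v 1.277 -0.275 0.316
v 1.491 0.835 1.346
v 1.443 -0.033 0.021
v 1.656 1.077 1.051
v 1.441 0.25 -0.284
v 1.654 1.36 0.746
v 1.271 0.525 -0.546
v 1.485 1.636 0.485
v 0.964 0.745 -0.719
v 1.177 1.855 0.311
v 0.572 0.871 -0.774
v 0.785 1.982 0.256
v 0.162 0.882 -0.701
v 0.376 1.993 0.329
v -0.193 0.776 -0.514
v 0.02 1.887 0.517
v -0.433 0.572 -0.243
v -0.22 1.682 0.787
v -0.517 0.303 0.064
v -0.303 1.414 1.094
v -0.429 0.018 0.353
v -0.216 1.129 1.383
v -0.185 -0.235 0.575
v 0.028 0.876 1.606
v 0.172 -0.412 0.692
v 0.386 0.699 1.722
v 0.582 -0.483 0.683
v 0.795 0.628 1.713
v 1.544 2.489 0.751
v 2.535 2.901 1.089
v 2.025 0.839 1.351
v 3.016 1.251 1.689
v 2.071 1.552 2.22
v 1.774 2.572 1.849
v 2.786 1.168 0.591
v 2.489 2.188 0.22
v 3.303 2.085 0.99
v 2.861 2.322 1.997
v 1.699 1.418 0.443
v 1.257 1.655 1.45
v 1.997 2.84 0.867
v 2.563 0.9 1.573
v 2.007 1.077 1.885
v 2.59 1.319 2.084
v 1.55 2.646 1.314
v 2.132 2.889 1.513
v 1.86 2.096 2.178
v 2.428 0.851 0.927
v 3.01 1.094 1.126
v 1.97 2.421 0.356
v 2.553 2.663 0.555
v 2.7 1.644 0.262
v 3.031 2.602 1.008
v 3.314 1.632 1.36
v 3.179 1.584 0.715
v 3.004 2.183 0.497
v 2.771 2.742 1.599
v 3.054 1.772 1.952
v 2.499 1.949 2.264
v 2.324 2.548 2.046
v 3.222 2.262 1.541
v 1.506 1.968 0.488
v 1.789 0.998 0.841
v 2.236 1.192 0.394
v 2.061 1.791 0.176
v 1.246 2.108 1.08
v 1.529 1.138 1.432
v 1.556 1.557 1.943
v 1.381 2.156 1.725
v 1.338 1.478 0.899
v -1.184 0.421 1.739
v -2.197 -0.176 2.519
v -1.375 1.255 2.129
v -2.388 0.658 2.909
v -0.252 0.162 2.751
v -1.265 -0.435 3.531
v -0.443 0.996 3.141
v -1.456 0.399 3.921
f 2 4 1
f 5 2 1
f 1 4 3
f 3 5 1
f 2 8 4
f 6 2 5
f 6 8 2
f 4 8 3
f 7 5 3
f 3 8 7
f 7 6 5
f 8 6 7
f 10 9 12
f 10 12 11
f 12 9 13
f 12 13 11
f 13 9 14
f 13 14 11
f 14 9 15
f 14 15 11
f 15 9 16
f 15 16 11
f 16 9 17
f 16 17 11
f 17 9 18
f 17 18 11
f 18 9 19
f 18 19 11
f 19 9 20
f 19 20 11
f 20 9 21
f 20 21 11
f 21 9 22
f 21 22 11
f 22 9 23
f 22 23 11
f 23 9 24
f 23 24 11
f 24 9 25
f 24 25 11
f 25 9 10
f 25 10 11
f 27 26 30
f 27 30 28
f 28 30 31
f 28 31 29
f 30 26 32
f 30 32 31
f 31 32 33
f 31 33 29
f 32 26 34
f 32 34 33
f 33 34 35
f 33 35 29
f 34 26 36
f 34 36 35
f 35 36 37
f 35 37 29
f 36 26 38
f 36 38 37
f 37 38 39
f 37 39 29
f 38 26 40
f 38 40 39
f 39 40 41
f 39 41 29
f 40 26 42
f 40 42 41
f 41 42 43
f 41 43 29
f 42 26 44
f 42 44 43
f 43 44 45
f 43 45 29
f 44 26 46
f 44 46 45
f 45 46 47
f 45 47 29
f 46 26 48
f 46 48 47
f 47 48 49
f 47 49 29
f 48 26 50
f 48 50 49
f 49 50 51
f 49 51 29
f 50 26 52
f 50 52 51
f 51 52 53
f 51 53 29
f 52 26 54
f 52 54 53
f 53 54 55
f 53 55 29
f 54 26 56
f 54 56 55
f 55 56 57
f 55 57 29
f 56 26 27
f 56 27 57
f 57 27 28
f 57 28 29
f 58 95 74
f 95 69 98
f 74 98 63
f 95 98 74
f 58 74 70
f 74 63 75
f 70 75 59
f 74 75 70
f 58 70 79
f 70 59 80
f 79 80 65
f 70 80 79
f 58 79 91
f 79 65 94
f 91 94 68
f 79 94 91
f 58 91 95
f 91 68 99
f 95 99 69
f 91 99 95
f 59 75 86
f 75 63 89
f 86 89 67
f 75 89 86
f 63 98 76
f 98 69 97
f 76 97 62
f 98 97 76
f 69 99 96
f 99 68 92
f 96 92 60
f 99 92 96
f 68 94 93
f 94 65 81
f 93 81 64
f 94 81 93
f 65 80 85
f 80 59 82
f 85 82 66
f 80 82 85
f 61 87 73
f 87 67 88
f 73 88 62
f 87 88 73
f 61 73 71
f 73 62 72
f 71 72 60
f 73 72 71
f 61 71 78
f 71 60 77
f 78 77 64
f 71 77 78
f 61 78 83
f 78 64 84
f 83 84 66
f 78 84 83
f 61 83 87
f 83 66 90
f 87 90 67
f 83 90 87
f 62 88 76
f 88 67 89
f 76 89 63
f 88 89 76
f 60 72 96
f 72 62 97
f 96 97 69
f 72 97 96
f 64 77 93
f 77 60 92
f 93 92 68
f 77 92 93
f 66 84 85
f 84 64 81
f 85 81 65
f 84 81 85
f 67 90 86
f 90 66 82
f 86 82 59
f 90 82 86
f 101 103 100
f 104 101 100
f 100 103 102
f 102 104 100
f 101 107 103
f 105 101 104
f 105 107 101
f 103 107 102
f 106 104 102
f 102 107 106
f 106 105 104
f 107 105 106



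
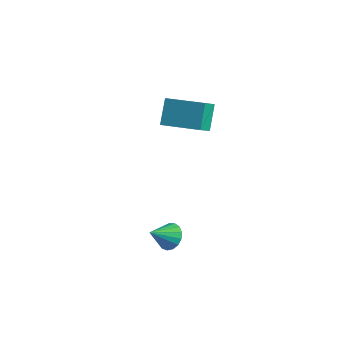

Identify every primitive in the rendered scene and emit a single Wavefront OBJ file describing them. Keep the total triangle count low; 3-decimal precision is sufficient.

v 1.175 -2.094 -0.237
v 1.924 -2.27 -0.276
v 0.965 -3.166 0.557
v 1.9 -2.048 0.018
v 1.71 -1.836 0.253
v 1.398 -1.684 0.375
v 1.034 -1.626 0.358
v 0.703 -1.675 0.204
v 0.48 -1.82 -0.051
v 0.416 -2.028 -0.348
v 0.526 -2.251 -0.62
v 0.785 -2.438 -0.805
v 1.133 -2.547 -0.859
v 1.49 -2.552 -0.77
v 1.776 -2.451 -0.56
v -4.771 3.988 3.288
v -4.431 2.983 4.038
v -2.838 4.805 3.506
v -2.498 3.8 4.256
v -4.282 3.18 1.984
v -3.942 2.175 2.734
v -2.349 3.997 2.202
v -2.009 2.992 2.952
f 2 1 4
f 2 4 3
f 4 1 5
f 4 5 3
f 5 1 6
f 5 6 3
f 6 1 7
f 6 7 3
f 7 1 8
f 7 8 3
f 8 1 9
f 8 9 3
f 9 1 10
f 9 10 3
f 10 1 11
f 10 11 3
f 11 1 12
f 11 12 3
f 12 1 13
f 12 13 3
f 13 1 14
f 13 14 3
f 14 1 15
f 14 15 3
f 15 1 2
f 15 2 3
f 17 19 16
f 20 17 16
f 16 19 18
f 18 20 16
f 17 23 19
f 21 17 20
f 21 23 17
f 19 23 18
f 22 20 18
f 18 23 22
f 22 21 20
f 23 21 22



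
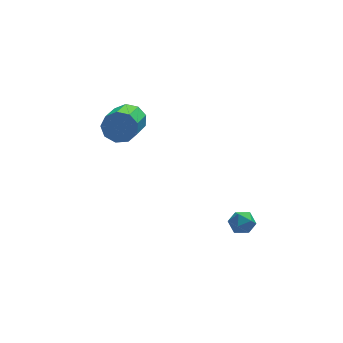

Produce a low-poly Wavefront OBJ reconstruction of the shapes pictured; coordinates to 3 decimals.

v 2.777 -0.09 -2.823
v 3.405 -0.45 -2.643
v 2.455 -1.01 -3.537
v 3.083 -1.37 -3.357
v 2.547 -1.276 -2.846
v 2.746 -0.708 -2.405
v 3.114 -0.752 -3.775
v 3.313 -0.184 -3.334
v 3.614 -0.859 -3.231
v 3.264 -1.183 -2.657
v 2.596 -0.277 -3.523
v 2.246 -0.601 -2.949
v -1.739 3.05 2.698
v -1.435 2.552 1.987
v -2.237 0.972 2.75
v -2.541 1.47 3.462
v -1.005 2.556 2.446
v -1.807 0.975 3.21
v -0.918 2.791 3.024
v -1.721 1.21 3.787
v -1.215 3.147 3.449
v -2.018 1.567 4.212
v -1.758 3.458 3.523
v -2.56 1.878 4.286
v -2.291 3.578 3.211
v -3.093 1.998 3.974
v -2.566 3.451 2.659
v -3.368 1.871 3.423
v -2.454 3.137 2.126
v -3.256 1.556 2.889
v -2.007 2.782 1.86
v -2.81 1.201 2.624
f 1 12 6
f 1 6 2
f 1 2 8
f 1 8 11
f 1 11 12
f 2 6 10
f 6 12 5
f 12 11 3
f 11 8 7
f 8 2 9
f 4 10 5
f 4 5 3
f 4 3 7
f 4 7 9
f 4 9 10
f 5 10 6
f 3 5 12
f 7 3 11
f 9 7 8
f 10 9 2
f 14 13 17
f 14 17 15
f 15 17 18
f 15 18 16
f 17 13 19
f 17 19 18
f 18 19 20
f 18 20 16
f 19 13 21
f 19 21 20
f 20 21 22
f 20 22 16
f 21 13 23
f 21 23 22
f 22 23 24
f 22 24 16
f 23 13 25
f 23 25 24
f 24 25 26
f 24 26 16
f 25 13 27
f 25 27 26
f 26 27 28
f 26 28 16
f 27 13 29
f 27 29 28
f 28 29 30
f 28 30 16
f 29 13 31
f 29 31 30
f 30 31 32
f 30 32 16
f 31 13 14
f 31 14 32
f 32 14 15
f 32 15 16



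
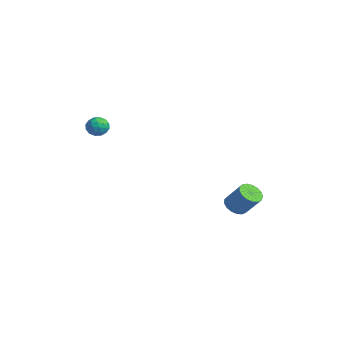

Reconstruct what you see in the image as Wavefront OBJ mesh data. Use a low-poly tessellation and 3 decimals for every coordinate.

v 3.079 3.736 -2.789
v 3.65 3.806 -3.222
v 4.492 4.235 -2.044
v 3.921 4.164 -1.611
v 3.502 4.117 -3.23
v 4.343 4.546 -2.052
v 3.257 4.341 -3.136
v 4.098 4.77 -1.958
v 2.971 4.426 -2.963
v 3.813 4.855 -1.785
v 2.71 4.353 -2.75
v 3.552 4.781 -1.572
v 2.534 4.138 -2.546
v 3.376 4.567 -1.368
v 2.482 3.832 -2.397
v 3.324 4.26 -1.22
v 2.568 3.503 -2.339
v 3.41 3.931 -1.161
v 2.77 3.227 -2.383
v 3.612 3.656 -1.205
v 3.043 3.069 -2.521
v 3.885 3.497 -1.343
v 3.325 3.062 -2.719
v 4.166 3.491 -1.541
v 3.55 3.211 -2.934
v 4.392 3.639 -1.756
v 3.667 3.479 -3.116
v 4.509 3.908 -1.938
v 0.811 -2.735 3.066
v 1.421 -2.893 3.233
v 0.439 -3.387 3.807
v 1.049 -3.545 3.974
v 0.822 -2.947 4.099
v 1.052 -2.544 3.641
v 0.808 -3.736 3.399
v 1.038 -3.333 2.941
v 1.419 -3.512 3.439
v 1.428 -3.024 3.871
v 0.432 -3.256 3.169
v 0.441 -2.768 3.601
v 1.149 -2.757 3.084
v 0.711 -3.523 3.956
v 0.578 -3.171 4.029
v 0.936 -3.265 4.127
v 0.932 -2.552 3.324
v 1.29 -2.645 3.422
v 0.938 -2.676 3.931
v 0.57 -3.635 3.618
v 0.928 -3.728 3.716
v 0.924 -3.015 2.913
v 1.282 -3.109 3.011
v 0.922 -3.604 3.109
v 1.506 -3.214 3.303
v 1.288 -3.597 3.739
v 1.146 -3.709 3.401
v 1.281 -3.472 3.132
v 1.511 -2.927 3.558
v 1.292 -3.31 3.993
v 1.159 -2.959 4.067
v 1.294 -2.722 3.798
v 1.51 -3.291 3.679
v 0.568 -2.97 3.047
v 0.349 -3.353 3.482
v 0.566 -3.558 3.242
v 0.701 -3.321 2.973
v 0.572 -2.683 3.301
v 0.354 -3.066 3.737
v 0.579 -2.808 3.908
v 0.714 -2.571 3.639
v 0.35 -2.989 3.361
f 2 1 5
f 2 5 3
f 3 5 6
f 3 6 4
f 5 1 7
f 5 7 6
f 6 7 8
f 6 8 4
f 7 1 9
f 7 9 8
f 8 9 10
f 8 10 4
f 9 1 11
f 9 11 10
f 10 11 12
f 10 12 4
f 11 1 13
f 11 13 12
f 12 13 14
f 12 14 4
f 13 1 15
f 13 15 14
f 14 15 16
f 14 16 4
f 15 1 17
f 15 17 16
f 16 17 18
f 16 18 4
f 17 1 19
f 17 19 18
f 18 19 20
f 18 20 4
f 19 1 21
f 19 21 20
f 20 21 22
f 20 22 4
f 21 1 23
f 21 23 22
f 22 23 24
f 22 24 4
f 23 1 25
f 23 25 24
f 24 25 26
f 24 26 4
f 25 1 27
f 25 27 26
f 26 27 28
f 26 28 4
f 27 1 2
f 27 2 28
f 28 2 3
f 28 3 4
f 29 66 45
f 66 40 69
f 45 69 34
f 66 69 45
f 29 45 41
f 45 34 46
f 41 46 30
f 45 46 41
f 29 41 50
f 41 30 51
f 50 51 36
f 41 51 50
f 29 50 62
f 50 36 65
f 62 65 39
f 50 65 62
f 29 62 66
f 62 39 70
f 66 70 40
f 62 70 66
f 30 46 57
f 46 34 60
f 57 60 38
f 46 60 57
f 34 69 47
f 69 40 68
f 47 68 33
f 69 68 47
f 40 70 67
f 70 39 63
f 67 63 31
f 70 63 67
f 39 65 64
f 65 36 52
f 64 52 35
f 65 52 64
f 36 51 56
f 51 30 53
f 56 53 37
f 51 53 56
f 32 58 44
f 58 38 59
f 44 59 33
f 58 59 44
f 32 44 42
f 44 33 43
f 42 43 31
f 44 43 42
f 32 42 49
f 42 31 48
f 49 48 35
f 42 48 49
f 32 49 54
f 49 35 55
f 54 55 37
f 49 55 54
f 32 54 58
f 54 37 61
f 58 61 38
f 54 61 58
f 33 59 47
f 59 38 60
f 47 60 34
f 59 60 47
f 31 43 67
f 43 33 68
f 67 68 40
f 43 68 67
f 35 48 64
f 48 31 63
f 64 63 39
f 48 63 64
f 37 55 56
f 55 35 52
f 56 52 36
f 55 52 56
f 38 61 57
f 61 37 53
f 57 53 30
f 61 53 57



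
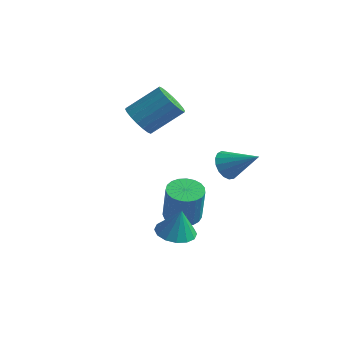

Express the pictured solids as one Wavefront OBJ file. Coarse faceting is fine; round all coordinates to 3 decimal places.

v 0.306 -1.136 -3.573
v 1.209 -1.472 -3.752
v 0.614 -1.084 -2.107
v 1.249 -0.967 -3.778
v 1.036 -0.507 -3.749
v 0.628 -0.216 -3.674
v 0.133 -0.171 -3.571
v -0.315 -0.385 -3.469
v -0.598 -0.8 -3.395
v -0.638 -1.305 -3.369
v -0.425 -1.765 -3.398
v -0.017 -2.056 -3.473
v 0.478 -2.1 -3.576
v 0.927 -1.887 -3.678
v -1.08 1.142 -4.129
v -0.234 0.86 -4.358
v 0.205 0.536 -2.341
v -0.64 0.818 -2.111
v -0.182 1.236 -4.309
v 0.257 0.911 -2.292
v -0.285 1.596 -4.229
v 0.154 1.271 -2.211
v -0.526 1.877 -4.131
v -0.086 1.552 -2.114
v -0.862 2.031 -4.033
v -0.423 1.706 -2.016
v -1.236 2.032 -3.952
v -0.796 1.707 -1.934
v -1.582 1.878 -3.901
v -1.143 1.554 -1.883
v -1.842 1.598 -3.889
v -1.403 1.273 -1.872
v -1.97 1.239 -3.919
v -1.531 0.914 -1.902
v -1.944 0.863 -3.985
v -1.505 0.538 -1.968
v -1.769 0.535 -4.076
v -1.33 0.21 -2.059
v -1.474 0.313 -4.176
v -1.035 -0.012 -2.159
v -1.111 0.234 -4.268
v -0.672 -0.091 -2.251
v -0.743 0.312 -4.336
v -0.304 -0.013 -2.318
v -0.433 0.533 -4.368
v 0.006 0.209 -2.35
v 1.033 1.703 -0.253
v 1.482 1.289 -0.831
v 2.587 2.037 0.713
v 1.482 1.669 -0.963
v 1.38 2.057 -0.932
v 1.198 2.363 -0.746
v 0.978 2.518 -0.447
v 0.771 2.487 -0.104
v 0.625 2.276 0.205
v 0.571 1.933 0.409
v 0.624 1.538 0.461
v 0.77 1.181 0.35
v 0.977 0.943 0.1
v 1.196 0.879 -0.231
v 1.379 1.004 -0.567
v -3.653 1.112 1.321
v -3.144 0.372 1.658
v -2.137 1.627 2.895
v -2.647 2.368 2.559
v -2.908 0.508 1.328
v -1.901 1.763 2.566
v -2.82 0.763 0.997
v -1.813 2.018 2.235
v -2.897 1.088 0.731
v -1.89 2.343 1.968
v -3.124 1.418 0.581
v -2.117 2.673 1.818
v -3.456 1.687 0.578
v -2.449 2.942 1.815
v -3.827 1.842 0.722
v -2.82 3.097 1.96
v -4.163 1.853 0.985
v -3.156 3.108 2.222
v -4.399 1.717 1.314
v -3.392 2.972 2.552
v -4.487 1.462 1.645
v -3.48 2.717 2.883
v -4.41 1.137 1.912
v -3.403 2.392 3.149
v -4.183 0.807 2.062
v -3.176 2.062 3.299
v -3.851 0.538 2.065
v -2.844 1.793 3.302
v -3.48 0.383 1.92
v -2.473 1.638 3.158
f 2 1 4
f 2 4 3
f 4 1 5
f 4 5 3
f 5 1 6
f 5 6 3
f 6 1 7
f 6 7 3
f 7 1 8
f 7 8 3
f 8 1 9
f 8 9 3
f 9 1 10
f 9 10 3
f 10 1 11
f 10 11 3
f 11 1 12
f 11 12 3
f 12 1 13
f 12 13 3
f 13 1 14
f 13 14 3
f 14 1 2
f 14 2 3
f 16 15 19
f 16 19 17
f 17 19 20
f 17 20 18
f 19 15 21
f 19 21 20
f 20 21 22
f 20 22 18
f 21 15 23
f 21 23 22
f 22 23 24
f 22 24 18
f 23 15 25
f 23 25 24
f 24 25 26
f 24 26 18
f 25 15 27
f 25 27 26
f 26 27 28
f 26 28 18
f 27 15 29
f 27 29 28
f 28 29 30
f 28 30 18
f 29 15 31
f 29 31 30
f 30 31 32
f 30 32 18
f 31 15 33
f 31 33 32
f 32 33 34
f 32 34 18
f 33 15 35
f 33 35 34
f 34 35 36
f 34 36 18
f 35 15 37
f 35 37 36
f 36 37 38
f 36 38 18
f 37 15 39
f 37 39 38
f 38 39 40
f 38 40 18
f 39 15 41
f 39 41 40
f 40 41 42
f 40 42 18
f 41 15 43
f 41 43 42
f 42 43 44
f 42 44 18
f 43 15 45
f 43 45 44
f 44 45 46
f 44 46 18
f 45 15 16
f 45 16 46
f 46 16 17
f 46 17 18
f 48 47 50
f 48 50 49
f 50 47 51
f 50 51 49
f 51 47 52
f 51 52 49
f 52 47 53
f 52 53 49
f 53 47 54
f 53 54 49
f 54 47 55
f 54 55 49
f 55 47 56
f 55 56 49
f 56 47 57
f 56 57 49
f 57 47 58
f 57 58 49
f 58 47 59
f 58 59 49
f 59 47 60
f 59 60 49
f 60 47 61
f 60 61 49
f 61 47 48
f 61 48 49
f 63 62 66
f 63 66 64
f 64 66 67
f 64 67 65
f 66 62 68
f 66 68 67
f 67 68 69
f 67 69 65
f 68 62 70
f 68 70 69
f 69 70 71
f 69 71 65
f 70 62 72
f 70 72 71
f 71 72 73
f 71 73 65
f 72 62 74
f 72 74 73
f 73 74 75
f 73 75 65
f 74 62 76
f 74 76 75
f 75 76 77
f 75 77 65
f 76 62 78
f 76 78 77
f 77 78 79
f 77 79 65
f 78 62 80
f 78 80 79
f 79 80 81
f 79 81 65
f 80 62 82
f 80 82 81
f 81 82 83
f 81 83 65
f 82 62 84
f 82 84 83
f 83 84 85
f 83 85 65
f 84 62 86
f 84 86 85
f 85 86 87
f 85 87 65
f 86 62 88
f 86 88 87
f 87 88 89
f 87 89 65
f 88 62 90
f 88 90 89
f 89 90 91
f 89 91 65
f 90 62 63
f 90 63 91
f 91 63 64
f 91 64 65



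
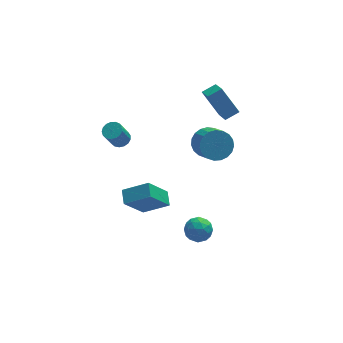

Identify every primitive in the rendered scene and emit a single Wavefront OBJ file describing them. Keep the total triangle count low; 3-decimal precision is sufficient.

v -3.005 1.417 0.539
v -2.553 1.647 0.798
v -3.042 1.232 2.02
v -3.495 1.003 1.761
v -2.735 1.85 0.794
v -3.224 1.435 2.016
v -2.979 1.953 0.731
v -3.469 1.539 1.953
v -3.23 1.934 0.625
v -3.719 1.52 1.847
v -3.429 1.797 0.498
v -3.918 1.382 1.72
v -3.531 1.572 0.381
v -4.02 1.158 1.603
v -3.512 1.312 0.3
v -4.002 0.898 1.522
v -3.378 1.077 0.274
v -3.867 0.662 1.496
v -3.158 0.919 0.309
v -3.647 0.504 1.531
v -2.903 0.875 0.396
v -3.392 0.46 1.618
v -2.672 0.956 0.516
v -3.161 0.541 1.738
v -2.517 1.142 0.641
v -3.006 0.727 1.863
v -2.474 1.391 0.743
v -2.963 0.977 1.965
v 0.173 -2.375 -4.323
v 0.918 -2.665 -4.194
v -0.278 -3.095 -3.326
v 0.467 -3.385 -3.197
v 0.302 -2.608 -3.04
v 0.581 -2.163 -3.656
v 0.059 -3.597 -3.864
v 0.338 -3.152 -4.48
v 0.848 -3.42 -3.911
v 0.998 -2.809 -3.402
v -0.358 -2.951 -4.118
v -0.208 -2.34 -3.609
v 0.585 -2.457 -4.346
v 0.055 -3.303 -3.174
v -0.042 -2.847 -3.081
v 0.396 -3.017 -3.006
v 0.387 -2.162 -4.03
v 0.825 -2.332 -3.954
v 0.463 -2.299 -3.276
v -0.185 -3.428 -3.566
v 0.253 -3.598 -3.49
v 0.244 -2.743 -4.514
v 0.682 -2.913 -4.439
v 0.177 -3.461 -4.244
v 0.982 -3.071 -4.104
v 0.716 -3.494 -3.518
v 0.477 -3.619 -3.91
v 0.641 -3.357 -4.272
v 1.07 -2.712 -3.805
v 0.805 -3.135 -3.219
v 0.708 -2.678 -3.126
v 0.872 -2.417 -3.488
v 1.029 -3.156 -3.638
v -0.165 -2.625 -4.301
v -0.43 -3.048 -3.715
v -0.232 -3.343 -4.032
v -0.068 -3.082 -4.394
v -0.076 -2.266 -4.002
v -0.342 -2.689 -3.416
v -0.001 -2.403 -3.248
v 0.163 -2.141 -3.61
v -0.389 -2.604 -3.882
v 1.832 1.99 -1.287
v 2.756 2.231 -1.184
v 2.972 1.031 -0.311
v 2.048 0.79 -0.413
v 2.585 2.423 -0.878
v 2.801 1.223 -0.005
v 2.285 2.54 -0.643
v 2.501 1.34 0.23
v 1.906 2.562 -0.519
v 2.122 1.362 0.354
v 1.514 2.485 -0.528
v 1.73 1.285 0.345
v 1.178 2.323 -0.668
v 1.394 1.123 0.206
v 0.954 2.103 -0.915
v 1.17 0.903 -0.041
v 0.882 1.863 -1.226
v 1.098 0.663 -0.353
v 0.975 1.646 -1.548
v 1.191 0.446 -0.674
v 1.215 1.488 -1.824
v 1.431 0.288 -0.951
v 1.563 1.417 -2.008
v 1.779 0.216 -1.134
v 1.957 1.445 -2.067
v 2.172 0.244 -1.193
v 2.329 1.567 -1.991
v 2.545 0.367 -1.117
v 2.615 1.762 -1.793
v 2.831 0.562 -0.92
v 2.766 1.997 -1.508
v 2.982 0.797 -0.634
v 2.286 -0.039 2.586
v 1.526 0.822 3.879
v 2.284 1.443 1.599
v 1.523 2.303 2.893
v 3.077 0.177 2.907
v 2.316 1.037 4.201
v 3.074 1.658 1.921
v 2.314 2.519 3.214
v -2.432 -4.272 1.213
v -2.386 -3.467 1.54
v -3.73 -3.899 0.473
v -3.685 -3.094 0.8
v -1.355 -3.686 -0.38
v -1.31 -2.881 -0.053
v -2.654 -3.313 -1.12
v -2.608 -2.508 -0.793
f 2 1 5
f 2 5 3
f 3 5 6
f 3 6 4
f 5 1 7
f 5 7 6
f 6 7 8
f 6 8 4
f 7 1 9
f 7 9 8
f 8 9 10
f 8 10 4
f 9 1 11
f 9 11 10
f 10 11 12
f 10 12 4
f 11 1 13
f 11 13 12
f 12 13 14
f 12 14 4
f 13 1 15
f 13 15 14
f 14 15 16
f 14 16 4
f 15 1 17
f 15 17 16
f 16 17 18
f 16 18 4
f 17 1 19
f 17 19 18
f 18 19 20
f 18 20 4
f 19 1 21
f 19 21 20
f 20 21 22
f 20 22 4
f 21 1 23
f 21 23 22
f 22 23 24
f 22 24 4
f 23 1 25
f 23 25 24
f 24 25 26
f 24 26 4
f 25 1 27
f 25 27 26
f 26 27 28
f 26 28 4
f 27 1 2
f 27 2 28
f 28 2 3
f 28 3 4
f 29 66 45
f 66 40 69
f 45 69 34
f 66 69 45
f 29 45 41
f 45 34 46
f 41 46 30
f 45 46 41
f 29 41 50
f 41 30 51
f 50 51 36
f 41 51 50
f 29 50 62
f 50 36 65
f 62 65 39
f 50 65 62
f 29 62 66
f 62 39 70
f 66 70 40
f 62 70 66
f 30 46 57
f 46 34 60
f 57 60 38
f 46 60 57
f 34 69 47
f 69 40 68
f 47 68 33
f 69 68 47
f 40 70 67
f 70 39 63
f 67 63 31
f 70 63 67
f 39 65 64
f 65 36 52
f 64 52 35
f 65 52 64
f 36 51 56
f 51 30 53
f 56 53 37
f 51 53 56
f 32 58 44
f 58 38 59
f 44 59 33
f 58 59 44
f 32 44 42
f 44 33 43
f 42 43 31
f 44 43 42
f 32 42 49
f 42 31 48
f 49 48 35
f 42 48 49
f 32 49 54
f 49 35 55
f 54 55 37
f 49 55 54
f 32 54 58
f 54 37 61
f 58 61 38
f 54 61 58
f 33 59 47
f 59 38 60
f 47 60 34
f 59 60 47
f 31 43 67
f 43 33 68
f 67 68 40
f 43 68 67
f 35 48 64
f 48 31 63
f 64 63 39
f 48 63 64
f 37 55 56
f 55 35 52
f 56 52 36
f 55 52 56
f 38 61 57
f 61 37 53
f 57 53 30
f 61 53 57
f 72 71 75
f 72 75 73
f 73 75 76
f 73 76 74
f 75 71 77
f 75 77 76
f 76 77 78
f 76 78 74
f 77 71 79
f 77 79 78
f 78 79 80
f 78 80 74
f 79 71 81
f 79 81 80
f 80 81 82
f 80 82 74
f 81 71 83
f 81 83 82
f 82 83 84
f 82 84 74
f 83 71 85
f 83 85 84
f 84 85 86
f 84 86 74
f 85 71 87
f 85 87 86
f 86 87 88
f 86 88 74
f 87 71 89
f 87 89 88
f 88 89 90
f 88 90 74
f 89 71 91
f 89 91 90
f 90 91 92
f 90 92 74
f 91 71 93
f 91 93 92
f 92 93 94
f 92 94 74
f 93 71 95
f 93 95 94
f 94 95 96
f 94 96 74
f 95 71 97
f 95 97 96
f 96 97 98
f 96 98 74
f 97 71 99
f 97 99 98
f 98 99 100
f 98 100 74
f 99 71 101
f 99 101 100
f 100 101 102
f 100 102 74
f 101 71 72
f 101 72 102
f 102 72 73
f 102 73 74
f 104 106 103
f 107 104 103
f 103 106 105
f 105 107 103
f 104 110 106
f 108 104 107
f 108 110 104
f 106 110 105
f 109 107 105
f 105 110 109
f 109 108 107
f 110 108 109
f 112 114 111
f 115 112 111
f 111 114 113
f 113 115 111
f 112 118 114
f 116 112 115
f 116 118 112
f 114 118 113
f 117 115 113
f 113 118 117
f 117 116 115
f 118 116 117



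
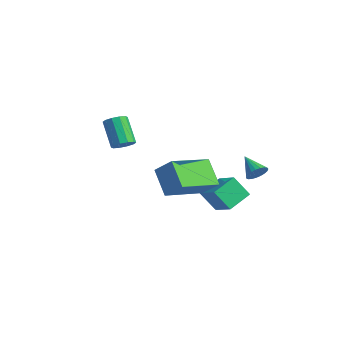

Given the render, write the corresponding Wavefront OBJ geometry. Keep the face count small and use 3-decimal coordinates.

v -1.614 -0.814 -0.105
v -1.198 -0.859 0.267
v -2.17 -0.651 1.378
v -2.586 -0.606 1.005
v -1.228 -0.526 0.179
v -2.199 -0.317 1.289
v -1.404 -0.303 -0.018
v -2.375 -0.094 1.093
v -1.661 -0.275 -0.248
v -2.633 -0.066 0.863
v -1.901 -0.453 -0.423
v -2.872 -0.244 0.687
v -2.03 -0.769 -0.478
v -3.002 -0.561 0.633
v -2.001 -1.103 -0.389
v -2.972 -0.894 0.721
v -1.825 -1.326 -0.193
v -2.796 -1.117 0.918
v -1.567 -1.354 0.037
v -2.539 -1.145 1.148
v -1.328 -1.176 0.213
v -2.299 -0.967 1.323
v 2.111 -1.733 0.357
v 2.91 -1.427 1.154
v 1.945 0.272 -0.246
v 2.744 0.578 0.552
v 3.156 -1.938 -0.612
v 3.955 -1.632 0.186
v 2.99 0.067 -1.214
v 3.789 0.373 -0.417
v 1.645 0.919 -2.159
v 2.852 0.794 -1.481
v 1.503 2.061 -1.696
v 2.71 1.936 -1.018
v 2.21 1.364 -3.082
v 3.417 1.239 -2.404
v 2.068 2.506 -2.619
v 3.275 2.381 -1.941
v 3.935 2.234 -0.286
v 4.206 2.193 0.168
v 2.985 2.286 0.286
v 4.2 2.411 0.138
v 4.148 2.598 0.034
v 4.059 2.723 -0.124
v 3.949 2.763 -0.311
v 3.837 2.711 -0.493
v 3.741 2.577 -0.64
v 3.679 2.383 -0.725
v 3.661 2.164 -0.734
v 3.691 1.956 -0.666
v 3.763 1.797 -0.532
v 3.864 1.713 -0.355
v 3.978 1.719 -0.167
v 4.085 1.814 0.001
v 4.165 1.982 0.12
f 2 1 5
f 2 5 3
f 3 5 6
f 3 6 4
f 5 1 7
f 5 7 6
f 6 7 8
f 6 8 4
f 7 1 9
f 7 9 8
f 8 9 10
f 8 10 4
f 9 1 11
f 9 11 10
f 10 11 12
f 10 12 4
f 11 1 13
f 11 13 12
f 12 13 14
f 12 14 4
f 13 1 15
f 13 15 14
f 14 15 16
f 14 16 4
f 15 1 17
f 15 17 16
f 16 17 18
f 16 18 4
f 17 1 19
f 17 19 18
f 18 19 20
f 18 20 4
f 19 1 21
f 19 21 20
f 20 21 22
f 20 22 4
f 21 1 2
f 21 2 22
f 22 2 3
f 22 3 4
f 24 26 23
f 27 24 23
f 23 26 25
f 25 27 23
f 24 30 26
f 28 24 27
f 28 30 24
f 26 30 25
f 29 27 25
f 25 30 29
f 29 28 27
f 30 28 29
f 32 34 31
f 35 32 31
f 31 34 33
f 33 35 31
f 32 38 34
f 36 32 35
f 36 38 32
f 34 38 33
f 37 35 33
f 33 38 37
f 37 36 35
f 38 36 37
f 40 39 42
f 40 42 41
f 42 39 43
f 42 43 41
f 43 39 44
f 43 44 41
f 44 39 45
f 44 45 41
f 45 39 46
f 45 46 41
f 46 39 47
f 46 47 41
f 47 39 48
f 47 48 41
f 48 39 49
f 48 49 41
f 49 39 50
f 49 50 41
f 50 39 51
f 50 51 41
f 51 39 52
f 51 52 41
f 52 39 53
f 52 53 41
f 53 39 54
f 53 54 41
f 54 39 55
f 54 55 41
f 55 39 40
f 55 40 41



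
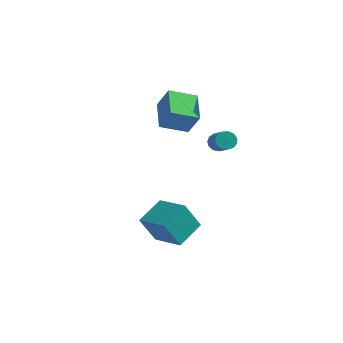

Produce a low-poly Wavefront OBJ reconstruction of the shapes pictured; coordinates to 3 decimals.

v -0.46 1.212 2.153
v -1.66 2.755 3.072
v 0.712 2.49 1.538
v -0.489 4.033 2.457
v 0.449 1.067 3.583
v -0.752 2.61 4.502
v 1.62 2.345 2.968
v 0.42 3.888 3.887
v 1.495 -2.028 -5.084
v 0.989 -2.882 -3.29
v 1.707 -0.275 -4.188
v 1.201 -1.129 -2.395
v 3.479 -2.451 -4.725
v 2.973 -3.305 -2.932
v 3.691 -0.698 -3.83
v 3.185 -1.552 -2.036
v 2.755 2.544 1.238
v 3.182 2.627 0.728
v 4.192 1.879 1.452
v 3.765 1.796 1.962
v 3.233 2.921 0.959
v 4.244 2.173 1.683
v 3.134 3.095 1.279
v 4.144 2.348 2.003
v 2.913 3.094 1.586
v 3.924 2.347 2.309
v 2.643 2.919 1.782
v 3.653 2.171 2.506
v 2.408 2.624 1.806
v 3.418 1.877 2.529
v 2.283 2.304 1.649
v 3.293 1.557 2.373
v 2.308 2.06 1.362
v 3.318 1.313 2.086
v 2.475 1.969 1.036
v 3.485 1.222 1.76
v 2.731 2.061 0.774
v 3.741 1.314 1.497
v 2.994 2.306 0.659
v 4.004 1.559 1.383
f 2 4 1
f 5 2 1
f 1 4 3
f 3 5 1
f 2 8 4
f 6 2 5
f 6 8 2
f 4 8 3
f 7 5 3
f 3 8 7
f 7 6 5
f 8 6 7
f 10 12 9
f 13 10 9
f 9 12 11
f 11 13 9
f 10 16 12
f 14 10 13
f 14 16 10
f 12 16 11
f 15 13 11
f 11 16 15
f 15 14 13
f 16 14 15
f 18 17 21
f 18 21 19
f 19 21 22
f 19 22 20
f 21 17 23
f 21 23 22
f 22 23 24
f 22 24 20
f 23 17 25
f 23 25 24
f 24 25 26
f 24 26 20
f 25 17 27
f 25 27 26
f 26 27 28
f 26 28 20
f 27 17 29
f 27 29 28
f 28 29 30
f 28 30 20
f 29 17 31
f 29 31 30
f 30 31 32
f 30 32 20
f 31 17 33
f 31 33 32
f 32 33 34
f 32 34 20
f 33 17 35
f 33 35 34
f 34 35 36
f 34 36 20
f 35 17 37
f 35 37 36
f 36 37 38
f 36 38 20
f 37 17 39
f 37 39 38
f 38 39 40
f 38 40 20
f 39 17 18
f 39 18 40
f 40 18 19
f 40 19 20



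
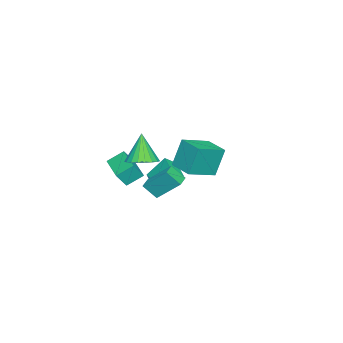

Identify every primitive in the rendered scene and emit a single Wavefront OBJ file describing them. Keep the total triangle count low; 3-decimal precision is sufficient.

v -3.938 -2.959 -2.659
v -4.416 -2.075 -1.388
v -2.768 -1.986 -2.895
v -3.246 -1.102 -1.624
v -3.434 -3.438 -2.136
v -3.912 -2.554 -0.865
v -2.264 -2.465 -2.372
v -2.742 -1.581 -1.101
v 2.331 -2.916 1.692
v 1.76 -2.205 2.307
v 1.917 -2.541 0.874
v 1.346 -1.83 1.489
v 3.754 -1.65 1.551
v 3.183 -0.939 2.166
v 3.34 -1.275 0.733
v 2.769 -0.564 1.348
v 2.453 0.873 2.305
v 1.999 1.207 3.972
v 1.04 1.724 1.75
v 0.586 2.059 3.417
v 3.234 2.141 2.263
v 2.78 2.476 3.93
v 1.821 2.993 1.708
v 1.367 3.327 3.375
v 1.005 -0.397 -0.616
v 1.16 -1.133 0.173
v 0.91 0.916 0.625
v 1.065 0.181 1.415
v 1.855 -0.281 -0.675
v 2.01 -1.016 0.115
v 1.76 1.033 0.567
v 1.915 0.297 1.356
v 3.527 -0.28 2.802
v 4.359 -0.118 3.107
v 2.973 -0.58 4.478
v 4.204 0.223 3.117
v 3.933 0.477 3.072
v 3.591 0.6 2.981
v 3.239 0.57 2.859
v 2.936 0.394 2.727
v 2.736 0.101 2.608
v 2.672 -0.258 2.523
v 2.757 -0.62 2.486
v 2.974 -0.924 2.504
v 3.288 -1.117 2.573
v 3.642 -1.165 2.682
v 3.977 -1.06 2.812
v 4.234 -0.82 2.94
v 4.369 -0.487 3.044
f 2 4 1
f 5 2 1
f 1 4 3
f 3 5 1
f 2 8 4
f 6 2 5
f 6 8 2
f 4 8 3
f 7 5 3
f 3 8 7
f 7 6 5
f 8 6 7
f 10 12 9
f 13 10 9
f 9 12 11
f 11 13 9
f 10 16 12
f 14 10 13
f 14 16 10
f 12 16 11
f 15 13 11
f 11 16 15
f 15 14 13
f 16 14 15
f 18 20 17
f 21 18 17
f 17 20 19
f 19 21 17
f 18 24 20
f 22 18 21
f 22 24 18
f 20 24 19
f 23 21 19
f 19 24 23
f 23 22 21
f 24 22 23
f 26 28 25
f 29 26 25
f 25 28 27
f 27 29 25
f 26 32 28
f 30 26 29
f 30 32 26
f 28 32 27
f 31 29 27
f 27 32 31
f 31 30 29
f 32 30 31
f 34 33 36
f 34 36 35
f 36 33 37
f 36 37 35
f 37 33 38
f 37 38 35
f 38 33 39
f 38 39 35
f 39 33 40
f 39 40 35
f 40 33 41
f 40 41 35
f 41 33 42
f 41 42 35
f 42 33 43
f 42 43 35
f 43 33 44
f 43 44 35
f 44 33 45
f 44 45 35
f 45 33 46
f 45 46 35
f 46 33 47
f 46 47 35
f 47 33 48
f 47 48 35
f 48 33 49
f 48 49 35
f 49 33 34
f 49 34 35

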